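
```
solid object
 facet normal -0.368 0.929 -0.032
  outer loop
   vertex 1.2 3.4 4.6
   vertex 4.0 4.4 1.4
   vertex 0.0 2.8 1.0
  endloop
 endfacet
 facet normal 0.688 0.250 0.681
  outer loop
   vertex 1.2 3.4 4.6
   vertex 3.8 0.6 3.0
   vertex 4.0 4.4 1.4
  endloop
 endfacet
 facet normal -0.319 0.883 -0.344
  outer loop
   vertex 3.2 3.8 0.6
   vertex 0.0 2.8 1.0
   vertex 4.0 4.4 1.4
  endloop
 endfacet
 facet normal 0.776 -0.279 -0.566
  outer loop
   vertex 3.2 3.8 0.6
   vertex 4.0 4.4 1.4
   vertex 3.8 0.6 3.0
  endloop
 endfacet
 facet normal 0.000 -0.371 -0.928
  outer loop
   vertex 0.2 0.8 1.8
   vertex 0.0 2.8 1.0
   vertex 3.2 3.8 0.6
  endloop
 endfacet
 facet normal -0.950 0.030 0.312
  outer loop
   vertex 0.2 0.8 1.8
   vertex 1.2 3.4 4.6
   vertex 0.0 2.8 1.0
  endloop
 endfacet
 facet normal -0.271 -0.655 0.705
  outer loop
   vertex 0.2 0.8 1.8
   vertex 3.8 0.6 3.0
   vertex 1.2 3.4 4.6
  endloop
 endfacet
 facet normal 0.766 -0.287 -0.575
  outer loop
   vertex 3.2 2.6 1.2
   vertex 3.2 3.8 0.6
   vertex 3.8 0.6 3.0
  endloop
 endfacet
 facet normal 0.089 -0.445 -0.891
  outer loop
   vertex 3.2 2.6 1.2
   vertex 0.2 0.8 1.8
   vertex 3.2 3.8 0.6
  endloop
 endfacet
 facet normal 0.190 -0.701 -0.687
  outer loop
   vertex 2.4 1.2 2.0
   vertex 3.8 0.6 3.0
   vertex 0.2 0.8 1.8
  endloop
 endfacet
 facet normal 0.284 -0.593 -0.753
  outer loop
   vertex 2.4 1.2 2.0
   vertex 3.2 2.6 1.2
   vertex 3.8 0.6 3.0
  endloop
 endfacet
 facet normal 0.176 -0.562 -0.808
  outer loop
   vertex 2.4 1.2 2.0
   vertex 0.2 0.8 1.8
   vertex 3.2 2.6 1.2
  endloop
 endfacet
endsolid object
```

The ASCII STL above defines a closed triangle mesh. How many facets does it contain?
12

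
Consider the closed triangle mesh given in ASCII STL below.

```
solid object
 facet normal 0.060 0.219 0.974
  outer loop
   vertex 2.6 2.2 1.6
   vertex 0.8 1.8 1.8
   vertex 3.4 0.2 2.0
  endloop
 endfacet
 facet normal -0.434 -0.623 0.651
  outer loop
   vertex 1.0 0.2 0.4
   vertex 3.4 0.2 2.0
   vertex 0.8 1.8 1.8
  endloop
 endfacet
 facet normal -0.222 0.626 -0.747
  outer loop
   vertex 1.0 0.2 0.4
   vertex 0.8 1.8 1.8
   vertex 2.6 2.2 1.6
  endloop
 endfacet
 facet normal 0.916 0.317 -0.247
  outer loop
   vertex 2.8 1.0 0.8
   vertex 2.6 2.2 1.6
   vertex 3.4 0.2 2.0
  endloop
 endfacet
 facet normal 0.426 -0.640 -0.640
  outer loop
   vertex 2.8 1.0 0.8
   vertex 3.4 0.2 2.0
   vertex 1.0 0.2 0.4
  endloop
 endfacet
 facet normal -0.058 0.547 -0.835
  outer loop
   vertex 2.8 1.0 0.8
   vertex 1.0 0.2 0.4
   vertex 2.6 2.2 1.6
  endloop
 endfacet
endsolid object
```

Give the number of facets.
6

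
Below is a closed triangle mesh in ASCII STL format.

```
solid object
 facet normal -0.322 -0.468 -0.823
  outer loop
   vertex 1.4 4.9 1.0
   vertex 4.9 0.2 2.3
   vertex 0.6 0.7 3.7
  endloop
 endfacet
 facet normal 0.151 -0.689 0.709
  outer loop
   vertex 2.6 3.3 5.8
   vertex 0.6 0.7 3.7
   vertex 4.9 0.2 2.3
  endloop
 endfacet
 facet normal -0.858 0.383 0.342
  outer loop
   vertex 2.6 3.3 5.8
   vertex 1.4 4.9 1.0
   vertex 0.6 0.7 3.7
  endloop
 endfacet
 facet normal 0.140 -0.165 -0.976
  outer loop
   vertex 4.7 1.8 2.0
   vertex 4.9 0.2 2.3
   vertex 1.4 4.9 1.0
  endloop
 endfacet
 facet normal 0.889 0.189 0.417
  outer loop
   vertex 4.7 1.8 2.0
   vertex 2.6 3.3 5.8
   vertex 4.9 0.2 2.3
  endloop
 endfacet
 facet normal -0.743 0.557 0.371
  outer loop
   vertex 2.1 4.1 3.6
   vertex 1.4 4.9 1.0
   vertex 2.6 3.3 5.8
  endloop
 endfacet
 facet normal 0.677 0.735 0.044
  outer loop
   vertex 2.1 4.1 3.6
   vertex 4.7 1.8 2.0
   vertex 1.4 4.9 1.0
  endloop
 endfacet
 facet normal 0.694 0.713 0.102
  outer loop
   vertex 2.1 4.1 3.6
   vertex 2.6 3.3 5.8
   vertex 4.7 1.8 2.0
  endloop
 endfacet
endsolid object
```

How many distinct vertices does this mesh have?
6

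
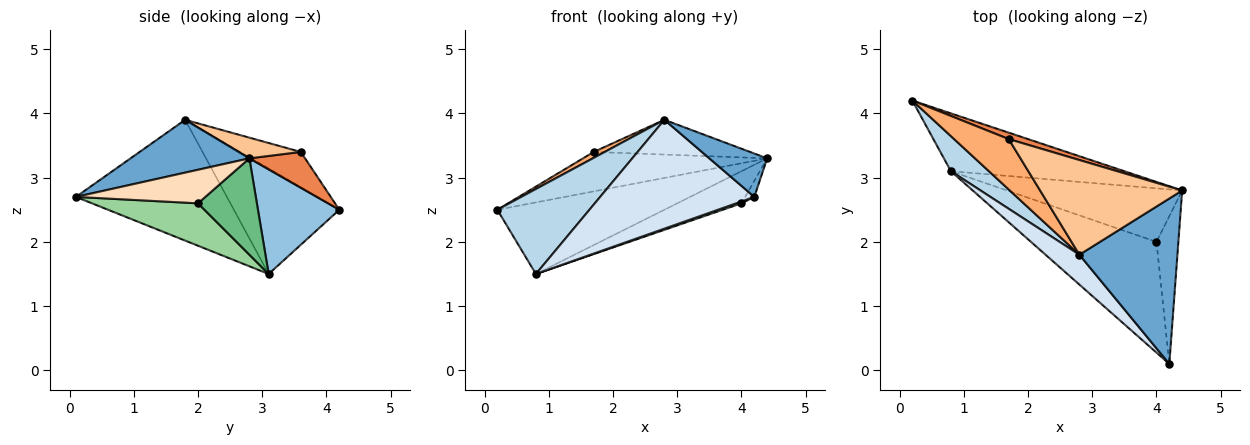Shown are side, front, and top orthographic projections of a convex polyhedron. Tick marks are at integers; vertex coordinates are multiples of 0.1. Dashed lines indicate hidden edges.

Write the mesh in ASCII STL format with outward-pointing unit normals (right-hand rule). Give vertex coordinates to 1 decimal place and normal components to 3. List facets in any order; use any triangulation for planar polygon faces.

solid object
 facet normal 0.462 -0.225 0.858
  outer loop
   vertex 2.8 1.8 3.9
   vertex 4.2 0.1 2.7
   vertex 4.4 2.8 3.3
  endloop
 endfacet
 facet normal 0.354 0.727 -0.588
  outer loop
   vertex 0.8 3.1 1.5
   vertex 0.2 4.2 2.5
   vertex 4.4 2.8 3.3
  endloop
 endfacet
 facet normal -0.727 -0.635 0.262
  outer loop
   vertex 0.8 3.1 1.5
   vertex 2.8 1.8 3.9
   vertex 0.2 4.2 2.5
  endloop
 endfacet
 facet normal -0.687 -0.701 0.192
  outer loop
   vertex 0.8 3.1 1.5
   vertex 4.2 0.1 2.7
   vertex 2.8 1.8 3.9
  endloop
 endfacet
 facet normal 0.286 0.946 0.154
  outer loop
   vertex 1.7 3.6 3.4
   vertex 4.4 2.8 3.3
   vertex 0.2 4.2 2.5
  endloop
 endfacet
 facet normal -0.541 -0.098 0.836
  outer loop
   vertex 1.7 3.6 3.4
   vertex 0.2 4.2 2.5
   vertex 2.8 1.8 3.9
  endloop
 endfacet
 facet normal 0.136 0.341 0.930
  outer loop
   vertex 1.7 3.6 3.4
   vertex 2.8 1.8 3.9
   vertex 4.4 2.8 3.3
  endloop
 endfacet
 facet normal 0.836 0.059 -0.545
  outer loop
   vertex 4.0 2.0 2.6
   vertex 4.4 2.8 3.3
   vertex 4.2 0.1 2.7
  endloop
 endfacet
 facet normal 0.427 0.465 -0.776
  outer loop
   vertex 4.0 2.0 2.6
   vertex 0.8 3.1 1.5
   vertex 4.4 2.8 3.3
  endloop
 endfacet
 facet normal 0.320 -0.016 -0.947
  outer loop
   vertex 4.0 2.0 2.6
   vertex 4.2 0.1 2.7
   vertex 0.8 3.1 1.5
  endloop
 endfacet
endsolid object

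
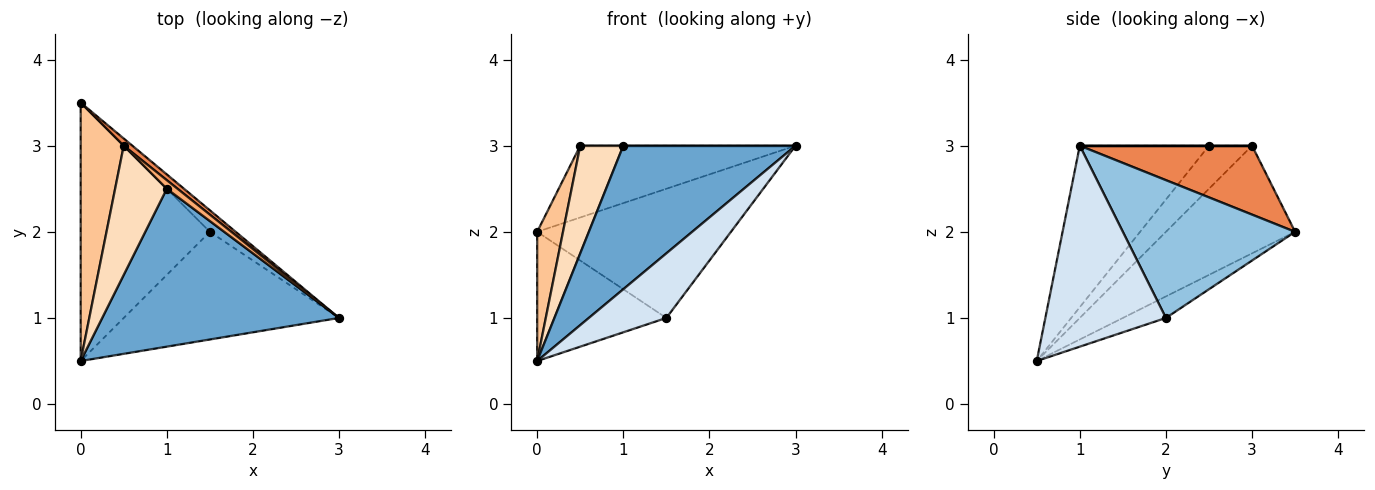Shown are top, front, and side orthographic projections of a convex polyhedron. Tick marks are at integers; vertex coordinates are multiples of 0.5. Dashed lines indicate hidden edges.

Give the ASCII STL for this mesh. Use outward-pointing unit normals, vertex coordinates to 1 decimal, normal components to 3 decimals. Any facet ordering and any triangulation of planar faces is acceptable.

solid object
 facet normal -0.450 -0.601 0.661
  outer loop
   vertex 1.0 2.5 3.0
   vertex 0.0 0.5 0.5
   vertex 3.0 1.0 3.0
  endloop
 endfacet
 facet normal 0.659 0.742 -0.124
  outer loop
   vertex 1.5 2.0 1.0
   vertex 0.0 3.5 2.0
   vertex 3.0 1.0 3.0
  endloop
 endfacet
 facet normal -0.147 0.442 -0.885
  outer loop
   vertex 1.5 2.0 1.0
   vertex 0.0 0.5 0.5
   vertex 0.0 3.5 2.0
  endloop
 endfacet
 facet normal 0.625 -0.402 -0.669
  outer loop
   vertex 1.5 2.0 1.0
   vertex 3.0 1.0 3.0
   vertex 0.0 0.5 0.5
  endloop
 endfacet
 facet normal 0.623 0.778 0.078
  outer loop
   vertex 0.5 3.0 3.0
   vertex 3.0 1.0 3.0
   vertex 0.0 3.5 2.0
  endloop
 endfacet
 facet normal 0.000 0.000 1.000
  outer loop
   vertex 0.5 3.0 3.0
   vertex 1.0 2.5 3.0
   vertex 3.0 1.0 3.0
  endloop
 endfacet
 facet normal -0.913 -0.183 0.365
  outer loop
   vertex 0.5 3.0 3.0
   vertex 0.0 3.5 2.0
   vertex 0.0 0.5 0.5
  endloop
 endfacet
 facet normal -0.539 -0.539 0.647
  outer loop
   vertex 0.5 3.0 3.0
   vertex 0.0 0.5 0.5
   vertex 1.0 2.5 3.0
  endloop
 endfacet
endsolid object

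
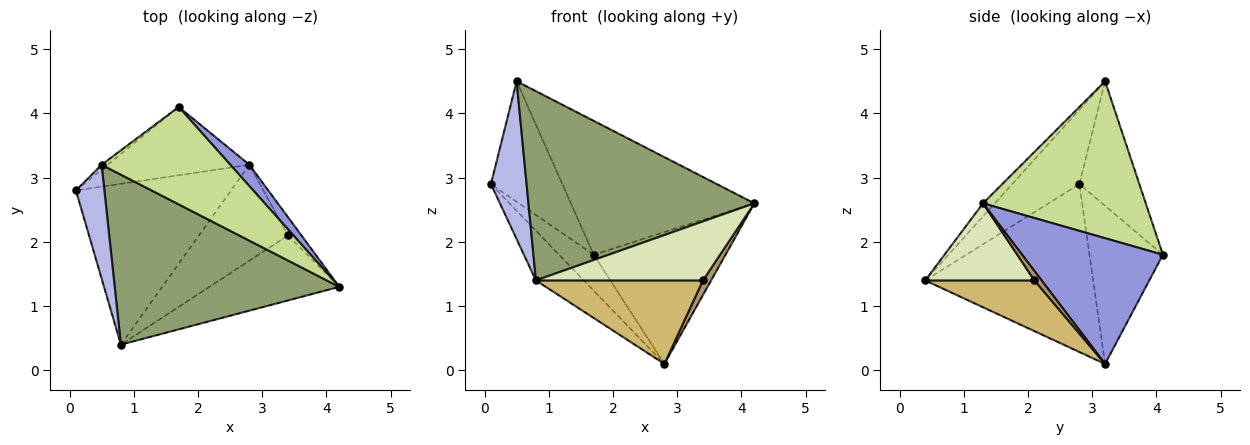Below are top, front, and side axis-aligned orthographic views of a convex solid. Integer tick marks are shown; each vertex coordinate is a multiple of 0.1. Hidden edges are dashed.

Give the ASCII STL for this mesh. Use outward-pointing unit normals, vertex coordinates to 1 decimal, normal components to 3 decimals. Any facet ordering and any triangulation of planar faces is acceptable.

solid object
 facet normal -0.719 0.205 -0.664
  outer loop
   vertex 2.8 3.2 0.1
   vertex 0.8 0.4 1.4
   vertex 0.1 2.8 2.9
  endloop
 endfacet
 facet normal -0.702 0.331 -0.630
  outer loop
   vertex 1.7 4.1 1.8
   vertex 2.8 3.2 0.1
   vertex 0.1 2.8 2.9
  endloop
 endfacet
 facet normal 0.726 0.679 0.110
  outer loop
   vertex 1.7 4.1 1.8
   vertex 4.2 1.3 2.6
   vertex 2.8 3.2 0.1
  endloop
 endfacet
 facet normal -0.837 -0.444 0.320
  outer loop
   vertex 0.5 3.2 4.5
   vertex 0.1 2.8 2.9
   vertex 0.8 0.4 1.4
  endloop
 endfacet
 facet normal -0.039 -0.743 0.668
  outer loop
   vertex 0.5 3.2 4.5
   vertex 0.8 0.4 1.4
   vertex 4.2 1.3 2.6
  endloop
 endfacet
 facet normal -0.643 0.765 -0.031
  outer loop
   vertex 0.5 3.2 4.5
   vertex 1.7 4.1 1.8
   vertex 0.1 2.8 2.9
  endloop
 endfacet
 facet normal 0.583 0.657 0.478
  outer loop
   vertex 0.5 3.2 4.5
   vertex 4.2 1.3 2.6
   vertex 1.7 4.1 1.8
  endloop
 endfacet
 facet normal 0.402 -0.615 -0.678
  outer loop
   vertex 3.4 2.1 1.4
   vertex 4.2 1.3 2.6
   vertex 0.8 0.4 1.4
  endloop
 endfacet
 facet normal 0.480 -0.548 -0.685
  outer loop
   vertex 3.4 2.1 1.4
   vertex 2.8 3.2 0.1
   vertex 4.2 1.3 2.6
  endloop
 endfacet
 facet normal 0.395 -0.604 -0.693
  outer loop
   vertex 3.4 2.1 1.4
   vertex 0.8 0.4 1.4
   vertex 2.8 3.2 0.1
  endloop
 endfacet
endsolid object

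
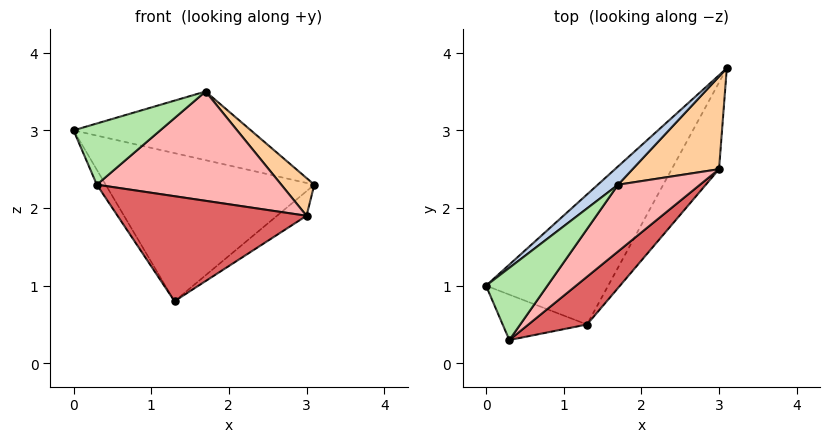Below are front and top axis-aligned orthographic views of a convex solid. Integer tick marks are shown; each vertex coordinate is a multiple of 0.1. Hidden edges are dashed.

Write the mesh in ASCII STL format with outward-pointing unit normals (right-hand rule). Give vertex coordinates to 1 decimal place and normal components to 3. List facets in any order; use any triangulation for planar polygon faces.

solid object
 facet normal -0.638 0.579 -0.508
  outer loop
   vertex 1.3 0.5 0.8
   vertex 0.0 1.0 3.0
   vertex 3.1 3.8 2.3
  endloop
 endfacet
 facet normal -0.632 0.749 0.200
  outer loop
   vertex 1.7 2.3 3.5
   vertex 3.1 3.8 2.3
   vertex 0.0 1.0 3.0
  endloop
 endfacet
 facet normal 0.289 0.261 -0.921
  outer loop
   vertex 3.0 2.5 1.9
   vertex 1.3 0.5 0.8
   vertex 3.1 3.8 2.3
  endloop
 endfacet
 facet normal 0.768 -0.242 0.594
  outer loop
   vertex 3.0 2.5 1.9
   vertex 3.1 3.8 2.3
   vertex 1.7 2.3 3.5
  endloop
 endfacet
 facet normal -0.830 0.174 -0.530
  outer loop
   vertex 0.3 0.3 2.3
   vertex 0.0 1.0 3.0
   vertex 1.3 0.5 0.8
  endloop
 endfacet
 facet normal 0.261 -0.624 0.736
  outer loop
   vertex 0.3 0.3 2.3
   vertex 1.7 2.3 3.5
   vertex 0.0 1.0 3.0
  endloop
 endfacet
 facet normal 0.626 -0.710 0.323
  outer loop
   vertex 0.3 0.3 2.3
   vertex 1.3 0.5 0.8
   vertex 3.0 2.5 1.9
  endloop
 endfacet
 facet normal 0.611 -0.675 0.412
  outer loop
   vertex 0.3 0.3 2.3
   vertex 3.0 2.5 1.9
   vertex 1.7 2.3 3.5
  endloop
 endfacet
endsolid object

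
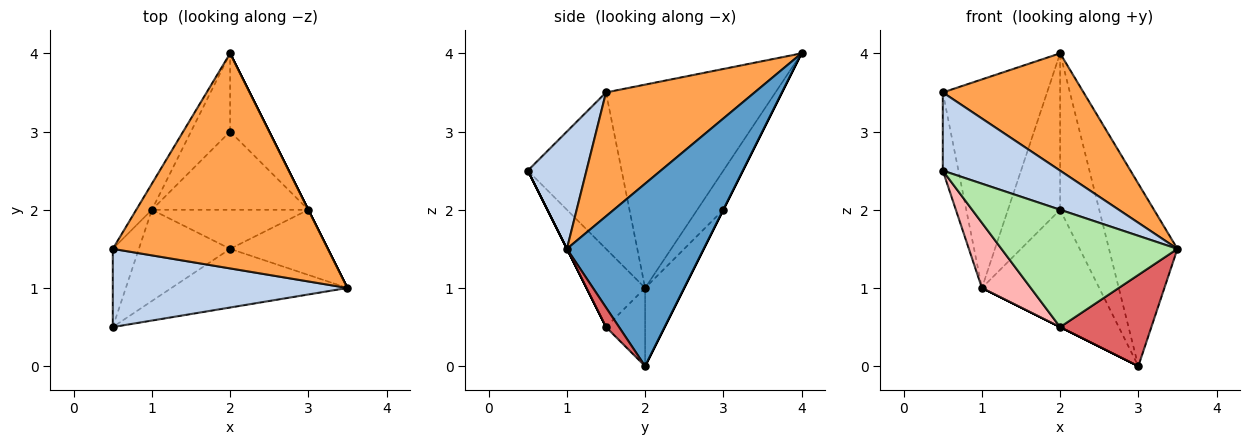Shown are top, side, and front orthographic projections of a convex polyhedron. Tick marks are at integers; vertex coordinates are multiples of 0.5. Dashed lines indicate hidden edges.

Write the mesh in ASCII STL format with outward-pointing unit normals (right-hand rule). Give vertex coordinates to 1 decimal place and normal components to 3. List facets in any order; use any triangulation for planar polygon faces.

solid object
 facet normal 0.894 0.447 0.000
  outer loop
   vertex 3.0 2.0 0.0
   vertex 2.0 4.0 4.0
   vertex 3.5 1.0 1.5
  endloop
 endfacet
 facet normal 0.333 -0.667 0.667
  outer loop
   vertex 0.5 1.5 3.5
   vertex 0.5 0.5 2.5
   vertex 3.5 1.0 1.5
  endloop
 endfacet
 facet normal 0.451 -0.427 0.783
  outer loop
   vertex 0.5 1.5 3.5
   vertex 3.5 1.0 1.5
   vertex 2.0 4.0 4.0
  endloop
 endfacet
 facet normal -0.973 0.162 -0.162
  outer loop
   vertex 0.5 1.5 3.5
   vertex 1.0 2.0 1.0
   vertex 0.5 0.5 2.5
  endloop
 endfacet
 facet normal -0.850 0.523 -0.065
  outer loop
   vertex 0.5 1.5 3.5
   vertex 2.0 4.0 4.0
   vertex 1.0 2.0 1.0
  endloop
 endfacet
 facet normal 0.000 -0.894 -0.447
  outer loop
   vertex 2.0 1.5 0.5
   vertex 3.5 1.0 1.5
   vertex 0.5 0.5 2.5
  endloop
 endfacet
 facet normal 0.115 -0.808 -0.577
  outer loop
   vertex 2.0 1.5 0.5
   vertex 3.0 2.0 0.0
   vertex 3.5 1.0 1.5
  endloop
 endfacet
 facet normal -0.572 -0.477 -0.667
  outer loop
   vertex 2.0 1.5 0.5
   vertex 0.5 0.5 2.5
   vertex 1.0 2.0 1.0
  endloop
 endfacet
 facet normal -0.447 0.000 -0.894
  outer loop
   vertex 2.0 1.5 0.5
   vertex 1.0 2.0 1.0
   vertex 3.0 2.0 0.0
  endloop
 endfacet
 facet normal 0.000 0.894 -0.447
  outer loop
   vertex 2.0 3.0 2.0
   vertex 2.0 4.0 4.0
   vertex 3.0 2.0 0.0
  endloop
 endfacet
 facet normal -0.408 0.816 -0.408
  outer loop
   vertex 2.0 3.0 2.0
   vertex 1.0 2.0 1.0
   vertex 2.0 4.0 4.0
  endloop
 endfacet
 facet normal -0.267 0.802 -0.535
  outer loop
   vertex 2.0 3.0 2.0
   vertex 3.0 2.0 0.0
   vertex 1.0 2.0 1.0
  endloop
 endfacet
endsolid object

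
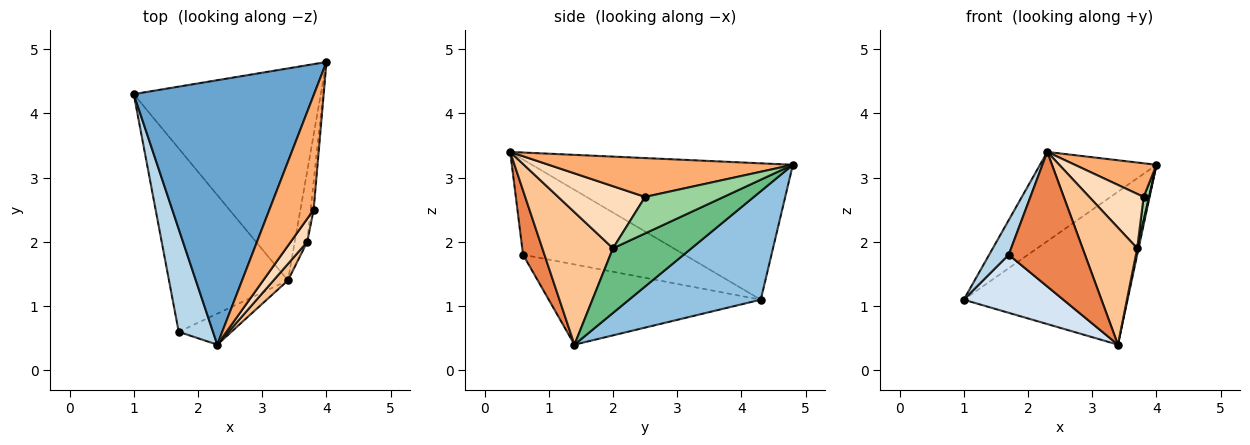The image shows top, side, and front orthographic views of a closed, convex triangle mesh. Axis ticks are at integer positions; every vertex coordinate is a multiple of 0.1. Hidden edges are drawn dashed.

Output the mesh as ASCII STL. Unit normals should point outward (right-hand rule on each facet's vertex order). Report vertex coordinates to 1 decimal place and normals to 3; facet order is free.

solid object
 facet normal -0.582 0.260 0.770
  outer loop
   vertex 2.3 0.4 3.4
   vertex 4.0 4.8 3.2
   vertex 1.0 4.3 1.1
  endloop
 endfacet
 facet normal 0.426 0.529 -0.734
  outer loop
   vertex 3.4 1.4 0.4
   vertex 1.0 4.3 1.1
   vertex 4.0 4.8 3.2
  endloop
 endfacet
 facet normal -0.935 -0.113 0.336
  outer loop
   vertex 1.7 0.6 1.8
   vertex 2.3 0.4 3.4
   vertex 1.0 4.3 1.1
  endloop
 endfacet
 facet normal -0.541 -0.254 -0.802
  outer loop
   vertex 1.7 0.6 1.8
   vertex 1.0 4.3 1.1
   vertex 3.4 1.4 0.4
  endloop
 endfacet
 facet normal 0.264 -0.940 -0.216
  outer loop
   vertex 1.7 0.6 1.8
   vertex 3.4 1.4 0.4
   vertex 2.3 0.4 3.4
  endloop
 endfacet
 facet normal 0.644 -0.216 0.734
  outer loop
   vertex 3.8 2.5 2.7
   vertex 4.0 4.8 3.2
   vertex 2.3 0.4 3.4
  endloop
 endfacet
 facet normal 0.788 -0.609 0.086
  outer loop
   vertex 3.7 2.0 1.9
   vertex 2.3 0.4 3.4
   vertex 3.4 1.4 0.4
  endloop
 endfacet
 facet normal 0.827 -0.517 0.220
  outer loop
   vertex 3.7 2.0 1.9
   vertex 3.8 2.5 2.7
   vertex 2.3 0.4 3.4
  endloop
 endfacet
 facet normal 0.982 -0.017 -0.189
  outer loop
   vertex 3.7 2.0 1.9
   vertex 3.4 1.4 0.4
   vertex 4.0 4.8 3.2
  endloop
 endfacet
 facet normal 0.994 -0.069 -0.081
  outer loop
   vertex 3.7 2.0 1.9
   vertex 4.0 4.8 3.2
   vertex 3.8 2.5 2.7
  endloop
 endfacet
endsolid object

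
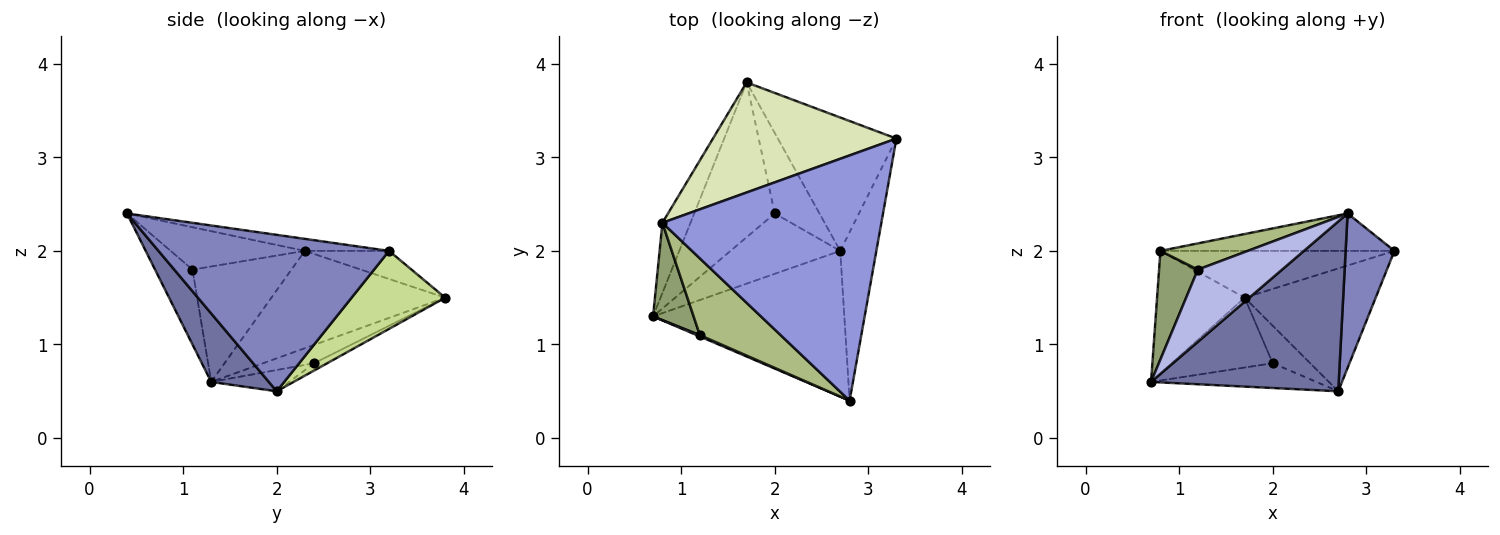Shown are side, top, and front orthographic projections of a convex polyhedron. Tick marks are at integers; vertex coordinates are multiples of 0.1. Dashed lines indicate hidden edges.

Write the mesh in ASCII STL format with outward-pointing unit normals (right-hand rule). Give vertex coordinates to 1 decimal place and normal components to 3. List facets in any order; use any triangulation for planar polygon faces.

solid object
 facet normal 0.227 -0.739 -0.634
  outer loop
   vertex 2.7 2.0 0.5
   vertex 2.8 0.4 2.4
   vertex 0.7 1.3 0.6
  endloop
 endfacet
 facet normal 0.954 -0.202 -0.220
  outer loop
   vertex 2.7 2.0 0.5
   vertex 3.3 3.2 2.0
   vertex 2.8 0.4 2.4
  endloop
 endfacet
 facet normal -0.054 0.151 0.987
  outer loop
   vertex 0.8 2.3 2.0
   vertex 2.8 0.4 2.4
   vertex 3.3 3.2 2.0
  endloop
 endfacet
 facet normal -0.406 -0.914 0.017
  outer loop
   vertex 1.2 1.1 1.8
   vertex 0.7 1.3 0.6
   vertex 2.8 0.4 2.4
  endloop
 endfacet
 facet normal -0.885 -0.347 0.311
  outer loop
   vertex 1.2 1.1 1.8
   vertex 0.8 2.3 2.0
   vertex 0.7 1.3 0.6
  endloop
 endfacet
 facet normal -0.445 -0.289 0.848
  outer loop
   vertex 1.2 1.1 1.8
   vertex 2.8 0.4 2.4
   vertex 0.8 2.3 2.0
  endloop
 endfacet
 facet normal 0.436 0.610 -0.662
  outer loop
   vertex 1.7 3.8 1.5
   vertex 3.3 3.2 2.0
   vertex 2.7 2.0 0.5
  endloop
 endfacet
 facet normal -0.139 0.387 0.911
  outer loop
   vertex 1.7 3.8 1.5
   vertex 0.8 2.3 2.0
   vertex 3.3 3.2 2.0
  endloop
 endfacet
 facet normal -0.865 0.436 -0.249
  outer loop
   vertex 1.7 3.8 1.5
   vertex 0.7 1.3 0.6
   vertex 0.8 2.3 2.0
  endloop
 endfacet
 facet normal -0.176 0.374 -0.910
  outer loop
   vertex 2.0 2.4 0.8
   vertex 2.7 2.0 0.5
   vertex 0.7 1.3 0.6
  endloop
 endfacet
 facet normal -0.203 0.403 -0.892
  outer loop
   vertex 2.0 2.4 0.8
   vertex 0.7 1.3 0.6
   vertex 1.7 3.8 1.5
  endloop
 endfacet
 facet normal -0.146 0.417 -0.897
  outer loop
   vertex 2.0 2.4 0.8
   vertex 1.7 3.8 1.5
   vertex 2.7 2.0 0.5
  endloop
 endfacet
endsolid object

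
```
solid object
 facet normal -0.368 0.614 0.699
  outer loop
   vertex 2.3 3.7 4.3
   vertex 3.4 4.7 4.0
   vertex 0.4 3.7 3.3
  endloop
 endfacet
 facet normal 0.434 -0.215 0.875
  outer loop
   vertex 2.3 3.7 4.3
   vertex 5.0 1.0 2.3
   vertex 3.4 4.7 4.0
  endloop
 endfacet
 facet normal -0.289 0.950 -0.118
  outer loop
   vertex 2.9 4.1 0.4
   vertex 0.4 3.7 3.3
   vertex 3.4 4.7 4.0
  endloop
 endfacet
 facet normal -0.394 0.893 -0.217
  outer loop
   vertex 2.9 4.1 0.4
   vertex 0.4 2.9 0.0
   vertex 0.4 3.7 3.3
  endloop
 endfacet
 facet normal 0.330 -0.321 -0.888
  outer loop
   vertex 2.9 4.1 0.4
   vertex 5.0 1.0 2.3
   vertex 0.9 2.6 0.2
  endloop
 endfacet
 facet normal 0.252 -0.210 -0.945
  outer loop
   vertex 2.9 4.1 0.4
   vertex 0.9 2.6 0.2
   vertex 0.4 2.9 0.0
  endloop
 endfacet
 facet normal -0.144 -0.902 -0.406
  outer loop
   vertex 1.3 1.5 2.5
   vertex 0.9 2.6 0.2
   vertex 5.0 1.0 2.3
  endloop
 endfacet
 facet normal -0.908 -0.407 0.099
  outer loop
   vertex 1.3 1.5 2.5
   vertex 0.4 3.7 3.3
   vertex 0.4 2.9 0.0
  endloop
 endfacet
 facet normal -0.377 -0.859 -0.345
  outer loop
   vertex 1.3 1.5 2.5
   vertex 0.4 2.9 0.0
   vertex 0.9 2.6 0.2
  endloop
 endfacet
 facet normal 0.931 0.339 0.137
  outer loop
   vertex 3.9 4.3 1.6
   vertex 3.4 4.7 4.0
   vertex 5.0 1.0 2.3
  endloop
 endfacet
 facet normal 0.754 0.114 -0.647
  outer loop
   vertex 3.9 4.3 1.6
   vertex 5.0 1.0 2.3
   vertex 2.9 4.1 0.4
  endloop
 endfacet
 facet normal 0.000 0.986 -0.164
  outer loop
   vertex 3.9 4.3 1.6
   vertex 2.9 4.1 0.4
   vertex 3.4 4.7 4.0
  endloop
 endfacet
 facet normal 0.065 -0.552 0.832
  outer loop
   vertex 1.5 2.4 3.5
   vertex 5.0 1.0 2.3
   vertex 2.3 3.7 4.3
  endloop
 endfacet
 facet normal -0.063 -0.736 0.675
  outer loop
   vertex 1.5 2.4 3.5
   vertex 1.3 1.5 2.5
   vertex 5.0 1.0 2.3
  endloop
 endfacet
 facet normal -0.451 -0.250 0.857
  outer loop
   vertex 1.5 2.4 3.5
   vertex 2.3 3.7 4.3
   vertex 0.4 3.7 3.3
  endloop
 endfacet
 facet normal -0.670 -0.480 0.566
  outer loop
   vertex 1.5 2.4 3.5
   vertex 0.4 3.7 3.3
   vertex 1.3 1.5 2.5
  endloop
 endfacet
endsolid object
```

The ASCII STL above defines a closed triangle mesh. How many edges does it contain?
24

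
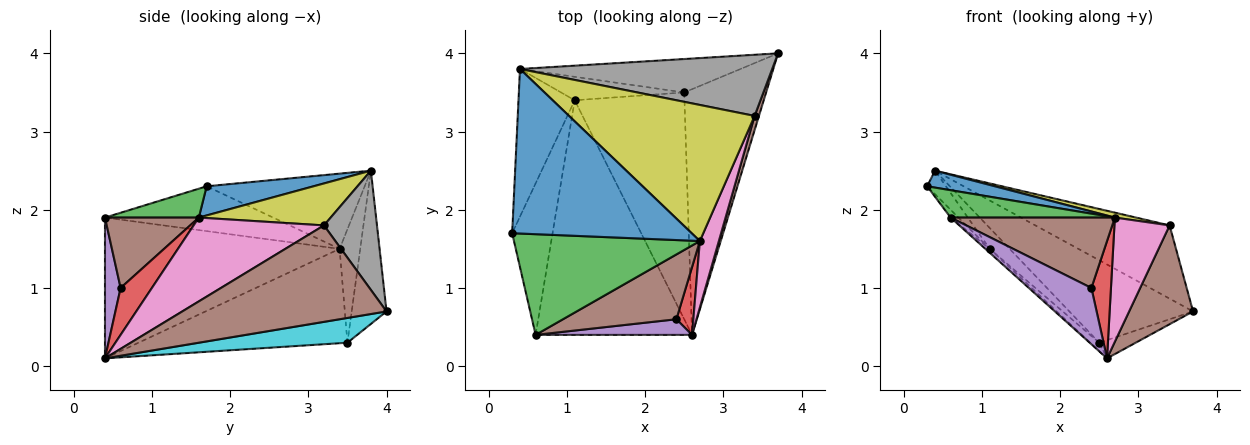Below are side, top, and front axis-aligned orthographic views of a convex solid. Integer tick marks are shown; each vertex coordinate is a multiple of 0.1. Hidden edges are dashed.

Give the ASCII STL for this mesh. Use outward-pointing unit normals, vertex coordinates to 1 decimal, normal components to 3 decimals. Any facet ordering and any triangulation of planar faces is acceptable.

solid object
 facet normal 0.159 -0.101 0.982
  outer loop
   vertex 2.7 1.6 1.9
   vertex 0.4 3.8 2.5
   vertex 0.3 1.7 2.3
  endloop
 endfacet
 facet normal -0.797 0.095 -0.596
  outer loop
   vertex 1.1 3.4 1.5
   vertex 0.3 1.7 2.3
   vertex 0.4 3.8 2.5
  endloop
 endfacet
 facet normal 0.148 -0.259 0.954
  outer loop
   vertex 0.6 0.4 1.9
   vertex 2.7 1.6 1.9
   vertex 0.3 1.7 2.3
  endloop
 endfacet
 facet normal -0.742 0.035 -0.669
  outer loop
   vertex 0.6 0.4 1.9
   vertex 0.3 1.7 2.3
   vertex 1.1 3.4 1.5
  endloop
 endfacet
 facet normal -0.669 0.012 -0.743
  outer loop
   vertex 0.6 0.4 1.9
   vertex 1.1 3.4 1.5
   vertex 2.6 0.4 0.1
  endloop
 endfacet
 facet normal 0.953 -0.298 0.043
  outer loop
   vertex 3.4 3.2 1.8
   vertex 2.6 0.4 0.1
   vertex 3.7 4.0 0.7
  endloop
 endfacet
 facet normal 0.901 -0.382 0.204
  outer loop
   vertex 3.4 3.2 1.8
   vertex 2.7 1.6 1.9
   vertex 2.6 0.4 0.1
  endloop
 endfacet
 facet normal 0.290 0.735 0.613
  outer loop
   vertex 3.4 3.2 1.8
   vertex 3.7 4.0 0.7
   vertex 0.4 3.8 2.5
  endloop
 endfacet
 facet normal 0.220 -0.035 0.975
  outer loop
   vertex 3.4 3.2 1.8
   vertex 0.4 3.8 2.5
   vertex 2.7 1.6 1.9
  endloop
 endfacet
 facet normal 0.289 0.071 -0.955
  outer loop
   vertex 2.5 3.5 0.3
   vertex 3.7 4.0 0.7
   vertex 2.6 0.4 0.1
  endloop
 endfacet
 facet normal -0.652 0.028 -0.758
  outer loop
   vertex 2.5 3.5 0.3
   vertex 2.6 0.4 0.1
   vertex 1.1 3.4 1.5
  endloop
 endfacet
 facet normal -0.253 0.897 -0.363
  outer loop
   vertex 2.5 3.5 0.3
   vertex 0.4 3.8 2.5
   vertex 3.7 4.0 0.7
  endloop
 endfacet
 facet normal -0.567 0.547 -0.616
  outer loop
   vertex 2.5 3.5 0.3
   vertex 1.1 3.4 1.5
   vertex 0.4 3.8 2.5
  endloop
 endfacet
 facet normal 0.811 -0.507 0.293
  outer loop
   vertex 2.4 0.6 1.0
   vertex 2.6 0.4 0.1
   vertex 2.7 1.6 1.9
  endloop
 endfacet
 facet normal 0.234 -0.937 0.260
  outer loop
   vertex 2.4 0.6 1.0
   vertex 0.6 0.4 1.9
   vertex 2.6 0.4 0.1
  endloop
 endfacet
 facet normal 0.388 -0.678 0.624
  outer loop
   vertex 2.4 0.6 1.0
   vertex 2.7 1.6 1.9
   vertex 0.6 0.4 1.9
  endloop
 endfacet
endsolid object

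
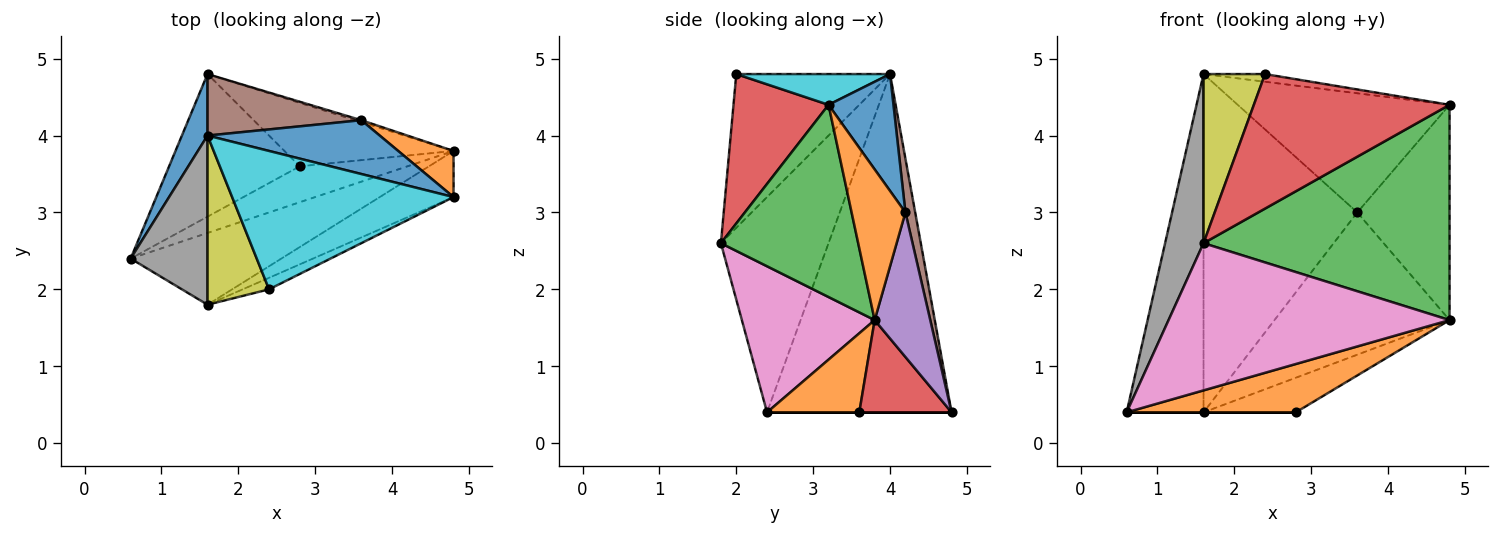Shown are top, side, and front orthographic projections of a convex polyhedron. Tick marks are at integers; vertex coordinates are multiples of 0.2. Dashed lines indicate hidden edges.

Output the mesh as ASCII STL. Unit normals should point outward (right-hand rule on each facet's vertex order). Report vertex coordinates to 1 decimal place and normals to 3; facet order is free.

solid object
 facet normal -0.921 0.384 0.070
  outer loop
   vertex 1.6 4.0 4.8
   vertex 1.6 4.8 0.4
   vertex 0.6 2.4 0.4
  endloop
 endfacet
 facet normal 0.401 -0.735 -0.546
  outer loop
   vertex 2.8 3.6 0.4
   vertex 4.8 3.8 1.6
   vertex 0.6 2.4 0.4
  endloop
 endfacet
 facet normal 0.000 0.000 -1.000
  outer loop
   vertex 2.8 3.6 0.4
   vertex 0.6 2.4 0.4
   vertex 1.6 4.8 0.4
  endloop
 endfacet
 facet normal 0.432 0.432 -0.792
  outer loop
   vertex 2.8 3.6 0.4
   vertex 1.6 4.8 0.4
   vertex 4.8 3.8 1.6
  endloop
 endfacet
 facet normal 0.303 0.953 -0.013
  outer loop
   vertex 3.6 4.2 3.0
   vertex 4.8 3.8 1.6
   vertex 1.6 4.8 0.4
  endloop
 endfacet
 facet normal 0.062 0.982 0.179
  outer loop
   vertex 3.6 4.2 3.0
   vertex 1.6 4.8 0.4
   vertex 1.6 4.0 4.8
  endloop
 endfacet
 facet normal 0.391 -0.827 -0.403
  outer loop
   vertex 1.6 1.8 2.6
   vertex 0.6 2.4 0.4
   vertex 4.8 3.8 1.6
  endloop
 endfacet
 facet normal -0.893 -0.319 0.319
  outer loop
   vertex 1.6 1.8 2.6
   vertex 1.6 4.0 4.8
   vertex 0.6 2.4 0.4
  endloop
 endfacet
 facet normal -0.870 -0.348 0.348
  outer loop
   vertex 1.6 1.8 2.6
   vertex 2.4 2.0 4.8
   vertex 1.6 4.0 4.8
  endloop
 endfacet
 facet normal 0.137 0.055 0.989
  outer loop
   vertex 4.8 3.2 4.4
   vertex 1.6 4.0 4.8
   vertex 2.4 2.0 4.8
  endloop
 endfacet
 facet normal 0.269 0.878 0.396
  outer loop
   vertex 4.8 3.2 4.4
   vertex 3.6 4.2 3.0
   vertex 1.6 4.0 4.8
  endloop
 endfacet
 facet normal 0.495 0.849 0.182
  outer loop
   vertex 4.8 3.2 4.4
   vertex 4.8 3.8 1.6
   vertex 3.6 4.2 3.0
  endloop
 endfacet
 facet normal 0.479 -0.858 -0.184
  outer loop
   vertex 4.8 3.2 4.4
   vertex 1.6 1.8 2.6
   vertex 4.8 3.8 1.6
  endloop
 endfacet
 facet normal 0.436 -0.897 -0.077
  outer loop
   vertex 4.8 3.2 4.4
   vertex 2.4 2.0 4.8
   vertex 1.6 1.8 2.6
  endloop
 endfacet
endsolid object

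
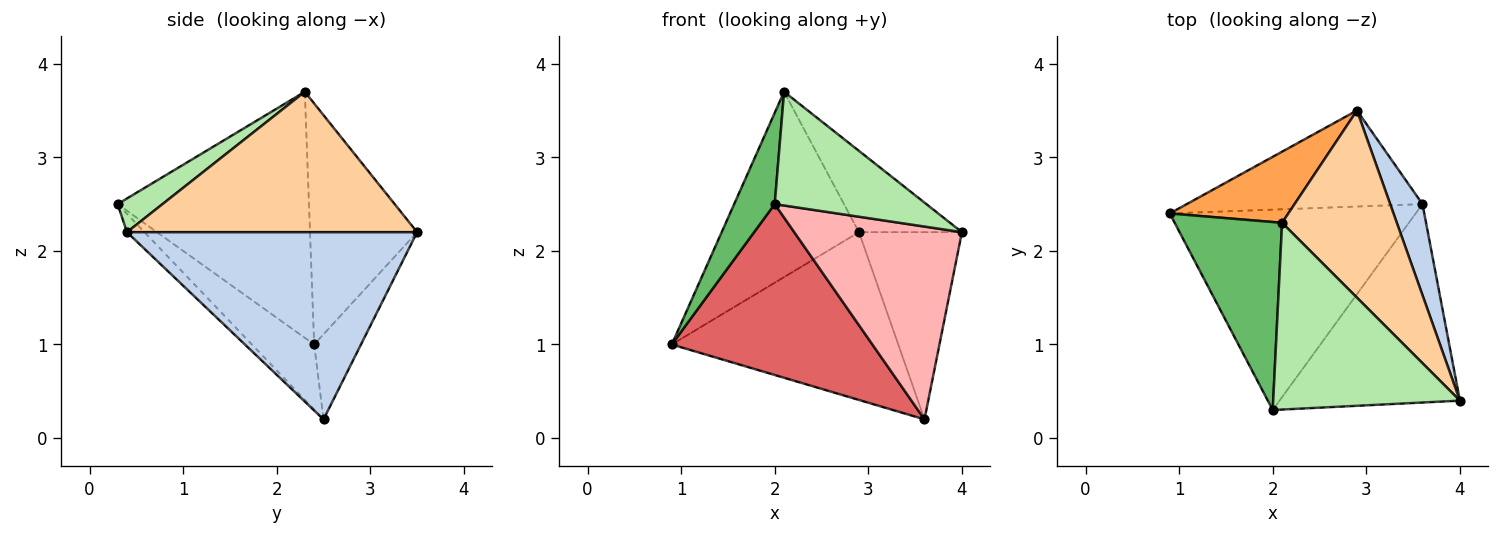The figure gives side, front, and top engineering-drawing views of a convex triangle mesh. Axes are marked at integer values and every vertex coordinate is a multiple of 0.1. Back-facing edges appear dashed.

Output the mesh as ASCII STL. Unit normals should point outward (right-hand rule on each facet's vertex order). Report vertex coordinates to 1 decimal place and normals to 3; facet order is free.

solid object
 facet normal -0.177 0.854 -0.489
  outer loop
   vertex 3.6 2.5 0.2
   vertex 0.9 2.4 1.0
   vertex 2.9 3.5 2.2
  endloop
 endfacet
 facet normal 0.930 0.330 0.161
  outer loop
   vertex 3.6 2.5 0.2
   vertex 2.9 3.5 2.2
   vertex 4.0 0.4 2.2
  endloop
 endfacet
 facet normal -0.589 0.755 0.290
  outer loop
   vertex 2.1 2.3 3.7
   vertex 2.9 3.5 2.2
   vertex 0.9 2.4 1.0
  endloop
 endfacet
 facet normal 0.747 0.265 0.610
  outer loop
   vertex 2.1 2.3 3.7
   vertex 4.0 0.4 2.2
   vertex 2.9 3.5 2.2
  endloop
 endfacet
 facet normal -0.900 -0.191 0.393
  outer loop
   vertex 2.0 0.3 2.5
   vertex 2.1 2.3 3.7
   vertex 0.9 2.4 1.0
  endloop
 endfacet
 facet normal 0.152 -0.514 0.844
  outer loop
   vertex 2.0 0.3 2.5
   vertex 4.0 0.4 2.2
   vertex 2.1 2.3 3.7
  endloop
 endfacet
 facet normal -0.197 -0.636 -0.746
  outer loop
   vertex 2.0 0.3 2.5
   vertex 0.9 2.4 1.0
   vertex 3.6 2.5 0.2
  endloop
 endfacet
 facet normal -0.073 -0.695 -0.715
  outer loop
   vertex 2.0 0.3 2.5
   vertex 3.6 2.5 0.2
   vertex 4.0 0.4 2.2
  endloop
 endfacet
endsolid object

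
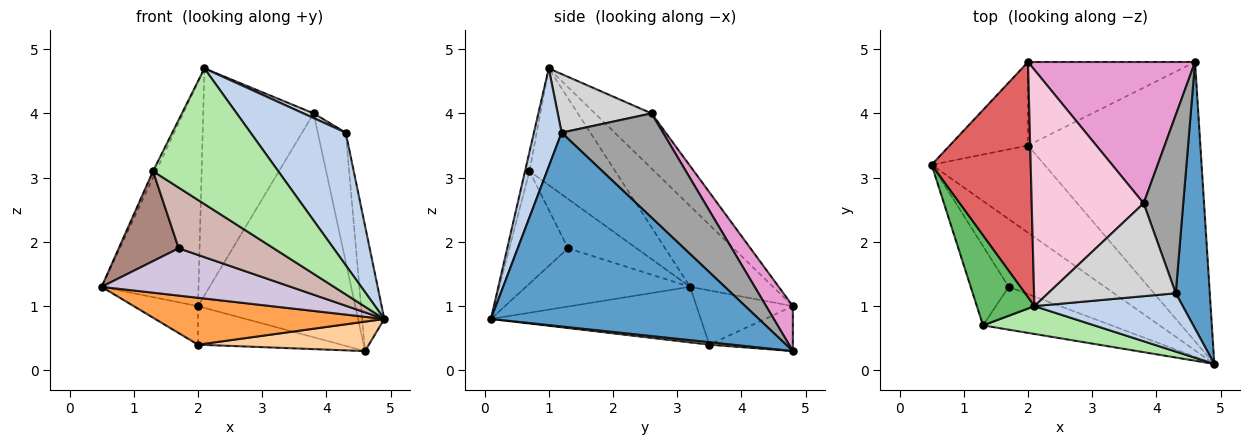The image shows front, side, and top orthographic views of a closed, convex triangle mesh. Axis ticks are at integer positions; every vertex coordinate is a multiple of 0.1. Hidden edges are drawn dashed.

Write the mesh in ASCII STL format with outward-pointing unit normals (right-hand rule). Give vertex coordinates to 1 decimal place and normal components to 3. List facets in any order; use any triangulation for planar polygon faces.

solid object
 facet normal 0.982 0.081 0.172
  outer loop
   vertex 4.3 1.2 3.7
   vertex 4.9 0.1 0.8
   vertex 4.6 4.8 0.3
  endloop
 endfacet
 facet normal 0.257 -0.885 0.389
  outer loop
   vertex 4.3 1.2 3.7
   vertex 2.1 1.0 4.7
   vertex 4.9 0.1 0.8
  endloop
 endfacet
 facet normal -0.398 -0.434 -0.808
  outer loop
   vertex 2.0 3.5 0.4
   vertex 4.9 0.1 0.8
   vertex 0.5 3.2 1.3
  endloop
 endfacet
 facet normal 0.014 -0.105 -0.994
  outer loop
   vertex 2.0 3.5 0.4
   vertex 4.6 4.8 0.3
   vertex 4.9 0.1 0.8
  endloop
 endfacet
 facet normal -0.896 0.032 0.442
  outer loop
   vertex 1.3 0.7 3.1
   vertex 2.1 1.0 4.7
   vertex 0.5 3.2 1.3
  endloop
 endfacet
 facet normal -0.035 -0.979 0.201
  outer loop
   vertex 1.3 0.7 3.1
   vertex 4.9 0.1 0.8
   vertex 2.1 1.0 4.7
  endloop
 endfacet
 facet normal -0.509 0.594 0.624
  outer loop
   vertex 2.0 4.8 1.0
   vertex 0.5 3.2 1.3
   vertex 2.1 1.0 4.7
  endloop
 endfacet
 facet normal -0.532 0.355 -0.769
  outer loop
   vertex 2.0 4.8 1.0
   vertex 2.0 3.5 0.4
   vertex 0.5 3.2 1.3
  endloop
 endfacet
 facet normal -0.237 0.407 -0.882
  outer loop
   vertex 2.0 4.8 1.0
   vertex 4.6 4.8 0.3
   vertex 2.0 3.5 0.4
  endloop
 endfacet
 facet normal -0.445 -0.513 -0.734
  outer loop
   vertex 1.7 1.3 1.9
   vertex 0.5 3.2 1.3
   vertex 4.9 0.1 0.8
  endloop
 endfacet
 facet normal -0.651 -0.570 -0.502
  outer loop
   vertex 1.7 1.3 1.9
   vertex 1.3 0.7 3.1
   vertex 0.5 3.2 1.3
  endloop
 endfacet
 facet normal -0.450 -0.729 -0.515
  outer loop
   vertex 1.7 1.3 1.9
   vertex 4.9 0.1 0.8
   vertex 1.3 0.7 3.1
  endloop
 endfacet
 facet normal 0.142 0.837 0.528
  outer loop
   vertex 3.8 2.6 4.0
   vertex 4.6 4.8 0.3
   vertex 2.0 4.8 1.0
  endloop
 endfacet
 facet normal -0.335 0.653 0.680
  outer loop
   vertex 3.8 2.6 4.0
   vertex 2.0 4.8 1.0
   vertex 2.1 1.0 4.7
  endloop
 endfacet
 facet normal 0.905 0.250 0.344
  outer loop
   vertex 3.8 2.6 4.0
   vertex 4.3 1.2 3.7
   vertex 4.6 4.8 0.3
  endloop
 endfacet
 facet normal 0.417 -0.046 0.908
  outer loop
   vertex 3.8 2.6 4.0
   vertex 2.1 1.0 4.7
   vertex 4.3 1.2 3.7
  endloop
 endfacet
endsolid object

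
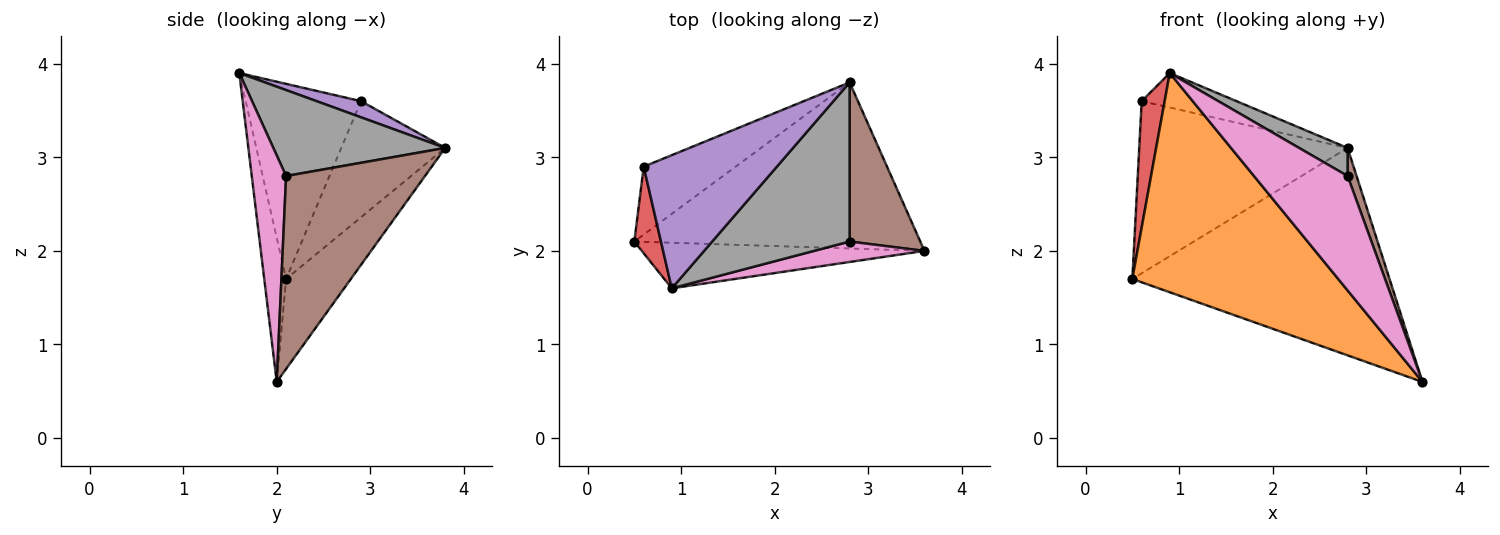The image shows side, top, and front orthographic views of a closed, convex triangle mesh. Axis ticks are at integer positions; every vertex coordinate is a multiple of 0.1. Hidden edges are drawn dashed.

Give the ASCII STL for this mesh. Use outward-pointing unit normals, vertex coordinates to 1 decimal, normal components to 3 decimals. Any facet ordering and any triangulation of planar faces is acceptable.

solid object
 facet normal -0.193 0.766 -0.613
  outer loop
   vertex 2.8 3.8 3.1
   vertex 3.6 2.0 0.6
   vertex 0.5 2.1 1.7
  endloop
 endfacet
 facet normal -0.103 -0.974 -0.203
  outer loop
   vertex 0.9 1.6 3.9
   vertex 0.5 2.1 1.7
   vertex 3.6 2.0 0.6
  endloop
 endfacet
 facet normal -0.421 0.844 -0.333
  outer loop
   vertex 0.6 2.9 3.6
   vertex 2.8 3.8 3.1
   vertex 0.5 2.1 1.7
  endloop
 endfacet
 facet normal -0.972 -0.194 0.133
  outer loop
   vertex 0.6 2.9 3.6
   vertex 0.5 2.1 1.7
   vertex 0.9 1.6 3.9
  endloop
 endfacet
 facet normal 0.117 0.249 0.961
  outer loop
   vertex 0.6 2.9 3.6
   vertex 0.9 1.6 3.9
   vertex 2.8 3.8 3.1
  endloop
 endfacet
 facet normal 0.937 -0.061 0.344
  outer loop
   vertex 2.8 2.1 2.8
   vertex 3.6 2.0 0.6
   vertex 2.8 3.8 3.1
  endloop
 endfacet
 facet normal 0.340 -0.926 0.166
  outer loop
   vertex 2.8 2.1 2.8
   vertex 0.9 1.6 3.9
   vertex 3.6 2.0 0.6
  endloop
 endfacet
 facet normal 0.524 -0.148 0.839
  outer loop
   vertex 2.8 2.1 2.8
   vertex 2.8 3.8 3.1
   vertex 0.9 1.6 3.9
  endloop
 endfacet
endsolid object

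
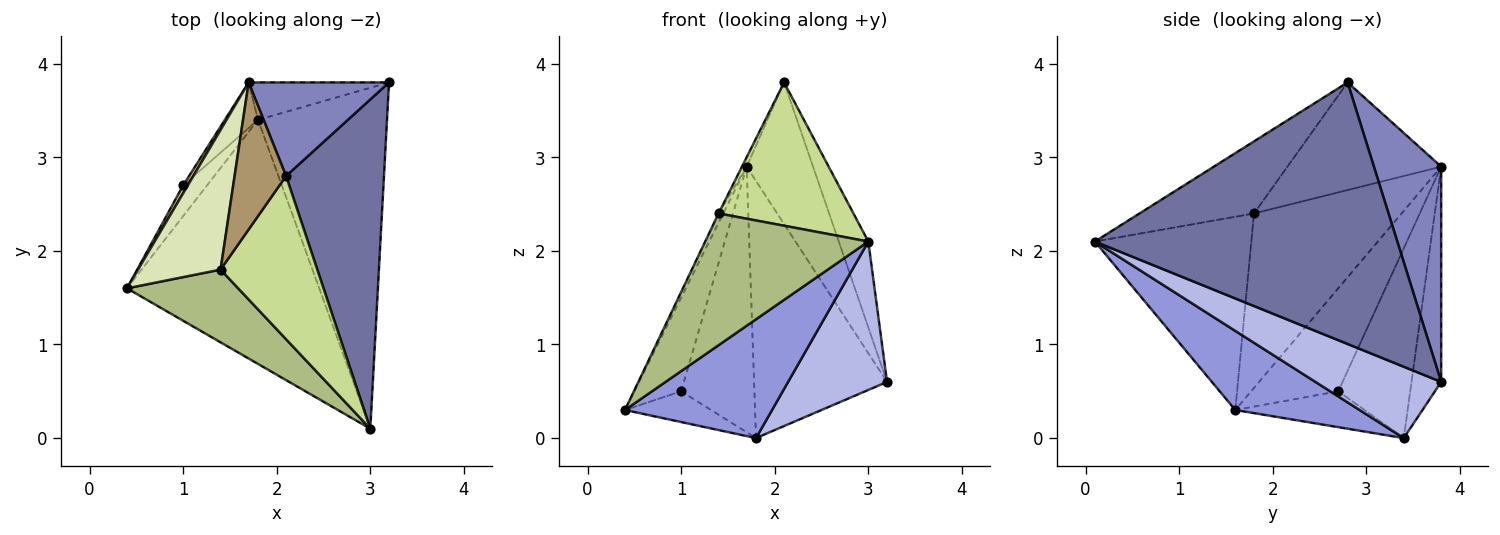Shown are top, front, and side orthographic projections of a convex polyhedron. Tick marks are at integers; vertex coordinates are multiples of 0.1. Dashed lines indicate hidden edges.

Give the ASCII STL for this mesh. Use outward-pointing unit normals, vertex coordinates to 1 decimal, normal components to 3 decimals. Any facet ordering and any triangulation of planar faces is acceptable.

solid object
 facet normal 0.933 0.091 0.349
  outer loop
   vertex 2.1 2.8 3.8
   vertex 3.0 0.1 2.1
   vertex 3.2 3.8 0.6
  endloop
 endfacet
 facet normal 0.646 0.637 0.421
  outer loop
   vertex 1.7 3.8 2.9
   vertex 2.1 2.8 3.8
   vertex 3.2 3.8 0.6
  endloop
 endfacet
 facet normal 0.347 -0.410 -0.843
  outer loop
   vertex 1.8 3.4 0.0
   vertex 3.0 0.1 2.1
   vertex 0.4 1.6 0.3
  endloop
 endfacet
 facet normal 0.452 -0.356 -0.818
  outer loop
   vertex 1.8 3.4 0.0
   vertex 3.2 3.8 0.6
   vertex 3.0 0.1 2.1
  endloop
 endfacet
 facet normal -0.216 0.966 -0.141
  outer loop
   vertex 1.8 3.4 0.0
   vertex 1.7 3.8 2.9
   vertex 3.2 3.8 0.6
  endloop
 endfacet
 facet normal -0.643 -0.671 0.370
  outer loop
   vertex 1.4 1.8 2.4
   vertex 0.4 1.6 0.3
   vertex 3.0 0.1 2.1
  endloop
 endfacet
 facet normal -0.489 -0.576 0.656
  outer loop
   vertex 1.4 1.8 2.4
   vertex 3.0 0.1 2.1
   vertex 2.1 2.8 3.8
  endloop
 endfacet
 facet normal -0.904 0.029 0.428
  outer loop
   vertex 1.4 1.8 2.4
   vertex 1.7 3.8 2.9
   vertex 0.4 1.6 0.3
  endloop
 endfacet
 facet normal -0.902 0.027 0.431
  outer loop
   vertex 1.4 1.8 2.4
   vertex 2.1 2.8 3.8
   vertex 1.7 3.8 2.9
  endloop
 endfacet
 facet normal -0.880 0.473 0.040
  outer loop
   vertex 1.0 2.7 0.5
   vertex 0.4 1.6 0.3
   vertex 1.7 3.8 2.9
  endloop
 endfacet
 facet normal -0.728 0.485 -0.485
  outer loop
   vertex 1.0 2.7 0.5
   vertex 1.8 3.4 0.0
   vertex 0.4 1.6 0.3
  endloop
 endfacet
 facet normal -0.696 0.708 -0.122
  outer loop
   vertex 1.0 2.7 0.5
   vertex 1.7 3.8 2.9
   vertex 1.8 3.4 0.0
  endloop
 endfacet
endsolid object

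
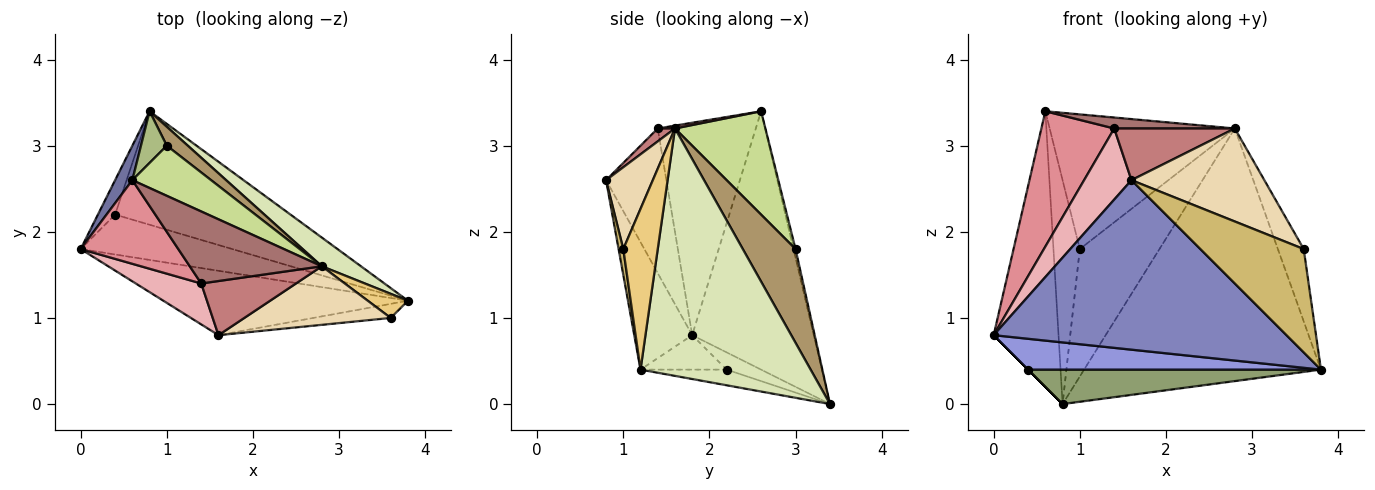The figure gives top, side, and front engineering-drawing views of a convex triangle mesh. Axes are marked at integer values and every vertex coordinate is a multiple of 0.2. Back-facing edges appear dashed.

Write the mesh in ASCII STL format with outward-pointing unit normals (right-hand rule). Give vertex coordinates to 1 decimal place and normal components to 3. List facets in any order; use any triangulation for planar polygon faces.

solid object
 facet normal -0.881 0.470 0.059
  outer loop
   vertex 0.6 2.6 3.4
   vertex 0.8 3.4 0.0
   vertex 0.0 1.8 0.8
  endloop
 endfacet
 facet normal -0.182 -0.919 -0.349
  outer loop
   vertex 1.6 0.8 2.6
   vertex 0.0 1.8 0.8
   vertex 3.8 1.2 0.4
  endloop
 endfacet
 facet normal -0.177 -0.602 -0.779
  outer loop
   vertex 0.4 2.2 0.4
   vertex 3.8 1.2 0.4
   vertex 0.0 1.8 0.8
  endloop
 endfacet
 facet normal -0.707 0.000 -0.707
  outer loop
   vertex 0.4 2.2 0.4
   vertex 0.0 1.8 0.8
   vertex 0.8 3.4 0.0
  endloop
 endfacet
 facet normal -0.085 -0.289 -0.953
  outer loop
   vertex 0.4 2.2 0.4
   vertex 0.8 3.4 0.0
   vertex 3.8 1.2 0.4
  endloop
 endfacet
 facet normal -0.075 0.972 0.224
  outer loop
   vertex 1.0 3.0 1.8
   vertex 0.8 3.4 0.0
   vertex 0.6 2.6 3.4
  endloop
 endfacet
 facet normal 0.416 0.852 0.317
  outer loop
   vertex 2.8 1.6 3.2
   vertex 1.0 3.0 1.8
   vertex 0.6 2.6 3.4
  endloop
 endfacet
 facet normal 0.581 0.809 0.092
  outer loop
   vertex 2.8 1.6 3.2
   vertex 3.8 1.2 0.4
   vertex 0.8 3.4 0.0
  endloop
 endfacet
 facet normal 0.548 0.827 0.123
  outer loop
   vertex 2.8 1.6 3.2
   vertex 0.8 3.4 0.0
   vertex 1.0 3.0 1.8
  endloop
 endfacet
 facet normal 0.045 -0.990 -0.135
  outer loop
   vertex 3.6 1.0 1.8
   vertex 1.6 0.8 2.6
   vertex 3.8 1.2 0.4
  endloop
 endfacet
 facet normal 0.784 0.588 0.196
  outer loop
   vertex 3.6 1.0 1.8
   vertex 3.8 1.2 0.4
   vertex 2.8 1.6 3.2
  endloop
 endfacet
 facet normal 0.285 -0.811 0.511
  outer loop
   vertex 3.6 1.0 1.8
   vertex 2.8 1.6 3.2
   vertex 1.6 0.8 2.6
  endloop
 endfacet
 facet normal 0.021 -0.150 0.988
  outer loop
   vertex 1.4 1.4 3.2
   vertex 2.8 1.6 3.2
   vertex 0.6 2.6 3.4
  endloop
 endfacet
 facet normal 0.098 -0.687 0.720
  outer loop
   vertex 1.4 1.4 3.2
   vertex 1.6 0.8 2.6
   vertex 2.8 1.6 3.2
  endloop
 endfacet
 facet normal -0.753 -0.560 0.346
  outer loop
   vertex 1.4 1.4 3.2
   vertex 0.6 2.6 3.4
   vertex 0.0 1.8 0.8
  endloop
 endfacet
 facet normal -0.741 -0.582 0.335
  outer loop
   vertex 1.4 1.4 3.2
   vertex 0.0 1.8 0.8
   vertex 1.6 0.8 2.6
  endloop
 endfacet
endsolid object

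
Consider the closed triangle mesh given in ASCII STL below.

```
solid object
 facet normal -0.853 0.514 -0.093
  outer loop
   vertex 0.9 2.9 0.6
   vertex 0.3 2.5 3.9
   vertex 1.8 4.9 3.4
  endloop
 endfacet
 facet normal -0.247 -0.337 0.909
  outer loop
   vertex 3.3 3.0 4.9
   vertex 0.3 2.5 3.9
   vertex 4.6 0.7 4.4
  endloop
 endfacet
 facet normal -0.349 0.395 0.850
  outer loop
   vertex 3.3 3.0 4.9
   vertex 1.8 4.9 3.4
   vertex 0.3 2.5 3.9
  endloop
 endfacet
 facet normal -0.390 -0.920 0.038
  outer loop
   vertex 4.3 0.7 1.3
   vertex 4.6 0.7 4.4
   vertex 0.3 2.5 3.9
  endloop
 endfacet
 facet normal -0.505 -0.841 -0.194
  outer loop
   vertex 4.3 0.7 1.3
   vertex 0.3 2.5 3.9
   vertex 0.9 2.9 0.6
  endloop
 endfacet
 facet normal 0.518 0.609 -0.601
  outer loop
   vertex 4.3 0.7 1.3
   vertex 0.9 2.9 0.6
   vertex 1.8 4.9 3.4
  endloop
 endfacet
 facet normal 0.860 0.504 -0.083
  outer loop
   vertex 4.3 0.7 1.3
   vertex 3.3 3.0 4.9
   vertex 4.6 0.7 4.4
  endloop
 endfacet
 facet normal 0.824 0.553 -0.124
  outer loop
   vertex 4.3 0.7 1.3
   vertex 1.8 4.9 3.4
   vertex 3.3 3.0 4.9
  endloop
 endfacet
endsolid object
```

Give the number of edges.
12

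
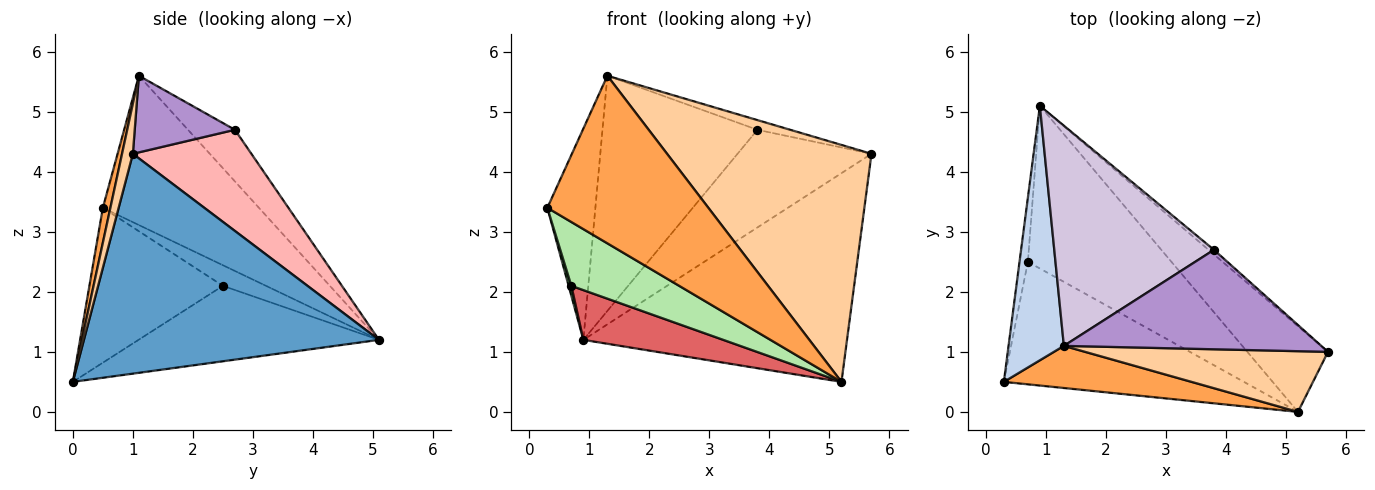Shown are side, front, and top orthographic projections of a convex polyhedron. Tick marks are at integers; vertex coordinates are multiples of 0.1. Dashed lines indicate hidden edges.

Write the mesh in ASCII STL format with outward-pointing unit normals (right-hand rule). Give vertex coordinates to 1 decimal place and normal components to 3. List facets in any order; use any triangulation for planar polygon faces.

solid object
 facet normal 0.719 0.643 -0.264
  outer loop
   vertex 5.2 0.0 0.5
   vertex 0.9 5.1 1.2
   vertex 5.7 1.0 4.3
  endloop
 endfacet
 facet normal -0.901 0.277 0.334
  outer loop
   vertex 1.3 1.1 5.6
   vertex 0.9 5.1 1.2
   vertex 0.3 0.5 3.4
  endloop
 endfacet
 facet normal 0.045 -0.969 0.244
  outer loop
   vertex 1.3 1.1 5.6
   vertex 0.3 0.5 3.4
   vertex 5.2 0.0 0.5
  endloop
 endfacet
 facet normal 0.051 -0.967 0.248
  outer loop
   vertex 1.3 1.1 5.6
   vertex 5.2 0.0 0.5
   vertex 5.7 1.0 4.3
  endloop
 endfacet
 facet normal -0.925 -0.059 -0.375
  outer loop
   vertex 0.7 2.5 2.1
   vertex 0.3 0.5 3.4
   vertex 0.9 5.1 1.2
  endloop
 endfacet
 facet normal -0.497 -0.401 -0.770
  outer loop
   vertex 0.7 2.5 2.1
   vertex 5.2 0.0 0.5
   vertex 0.3 0.5 3.4
  endloop
 endfacet
 facet normal -0.449 -0.261 -0.855
  outer loop
   vertex 0.7 2.5 2.1
   vertex 0.9 5.1 1.2
   vertex 5.2 0.0 0.5
  endloop
 endfacet
 facet normal 0.662 0.748 -0.035
  outer loop
   vertex 3.8 2.7 4.7
   vertex 5.7 1.0 4.3
   vertex 0.9 5.1 1.2
  endloop
 endfacet
 facet normal 0.284 0.093 0.954
  outer loop
   vertex 3.8 2.7 4.7
   vertex 1.3 1.1 5.6
   vertex 5.7 1.0 4.3
  endloop
 endfacet
 facet normal -0.216 0.713 0.667
  outer loop
   vertex 3.8 2.7 4.7
   vertex 0.9 5.1 1.2
   vertex 1.3 1.1 5.6
  endloop
 endfacet
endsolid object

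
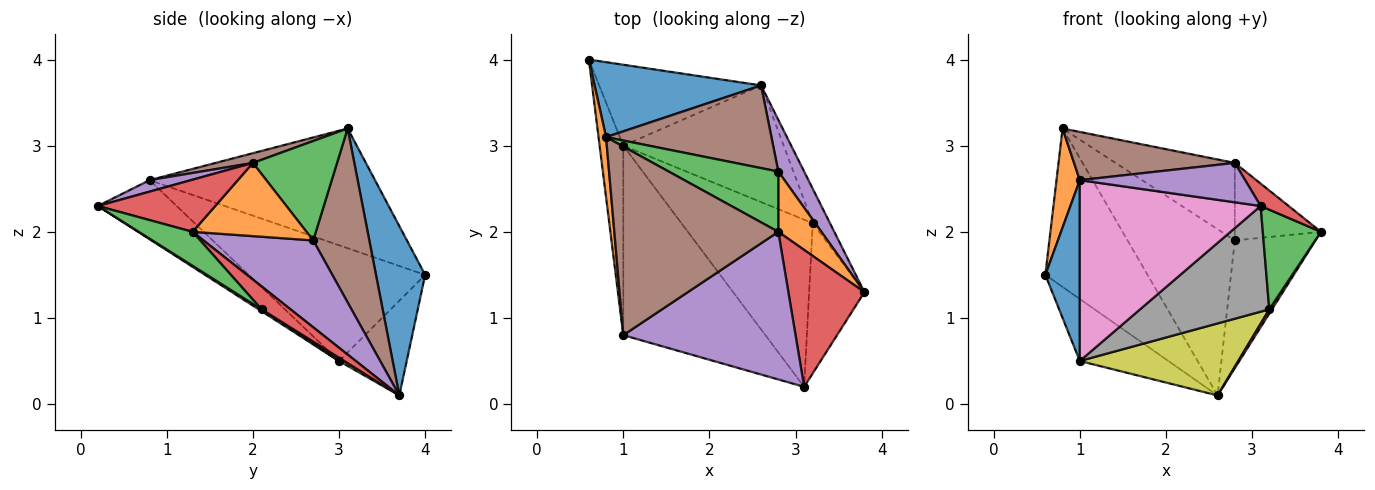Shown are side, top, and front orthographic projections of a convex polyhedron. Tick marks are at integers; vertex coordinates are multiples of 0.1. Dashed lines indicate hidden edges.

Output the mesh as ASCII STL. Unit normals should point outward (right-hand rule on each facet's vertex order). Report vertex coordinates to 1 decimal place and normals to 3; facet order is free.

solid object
 facet normal 0.399 0.829 0.392
  outer loop
   vertex 2.6 3.7 0.1
   vertex 0.6 4.0 1.5
   vertex 0.8 3.1 3.2
  endloop
 endfacet
 facet normal -0.993 -0.103 0.062
  outer loop
   vertex 1.0 0.8 2.6
   vertex 0.8 3.1 3.2
   vertex 0.6 4.0 1.5
  endloop
 endfacet
 facet normal 0.456 -0.492 -0.742
  outer loop
   vertex 3.2 2.1 1.1
   vertex 3.8 1.3 2.0
   vertex 3.1 0.2 2.3
  endloop
 endfacet
 facet normal 0.798 -0.075 -0.598
  outer loop
   vertex 3.2 2.1 1.1
   vertex 2.6 3.7 0.1
   vertex 3.8 1.3 2.0
  endloop
 endfacet
 facet normal 0.783 0.576 0.233
  outer loop
   vertex 2.8 2.7 1.9
   vertex 3.8 1.3 2.0
   vertex 2.6 3.7 0.1
  endloop
 endfacet
 facet normal 0.424 0.811 0.403
  outer loop
   vertex 2.8 2.7 1.9
   vertex 2.6 3.7 0.1
   vertex 0.8 3.1 3.2
  endloop
 endfacet
 facet normal -0.288 -0.661 -0.693
  outer loop
   vertex 1.0 3.0 0.5
   vertex 3.1 0.2 2.3
   vertex 1.0 0.8 2.6
  endloop
 endfacet
 facet normal 0.012 -0.534 -0.845
  outer loop
   vertex 1.0 3.0 0.5
   vertex 3.2 2.1 1.1
   vertex 3.1 0.2 2.3
  endloop
 endfacet
 facet normal 0.017 -0.525 -0.851
  outer loop
   vertex 1.0 3.0 0.5
   vertex 2.6 3.7 0.1
   vertex 3.2 2.1 1.1
  endloop
 endfacet
 facet normal -0.421 0.551 -0.720
  outer loop
   vertex 1.0 3.0 0.5
   vertex 0.6 4.0 1.5
   vertex 2.6 3.7 0.1
  endloop
 endfacet
 facet normal -0.962 -0.188 -0.197
  outer loop
   vertex 1.0 3.0 0.5
   vertex 1.0 0.8 2.6
   vertex 0.6 4.0 1.5
  endloop
 endfacet
 facet normal 0.722 0.546 0.425
  outer loop
   vertex 2.8 2.0 2.8
   vertex 3.8 1.3 2.0
   vertex 2.8 2.7 1.9
  endloop
 endfacet
 facet normal 0.487 0.690 0.536
  outer loop
   vertex 2.8 2.0 2.8
   vertex 2.8 2.7 1.9
   vertex 0.8 3.1 3.2
  endloop
 endfacet
 facet normal 0.560 -0.134 0.817
  outer loop
   vertex 2.8 2.0 2.8
   vertex 3.1 0.2 2.3
   vertex 3.8 1.3 2.0
  endloop
 endfacet
 facet normal 0.064 -0.257 0.964
  outer loop
   vertex 2.8 2.0 2.8
   vertex 1.0 0.8 2.6
   vertex 3.1 0.2 2.3
  endloop
 endfacet
 facet normal 0.057 -0.247 0.967
  outer loop
   vertex 2.8 2.0 2.8
   vertex 0.8 3.1 3.2
   vertex 1.0 0.8 2.6
  endloop
 endfacet
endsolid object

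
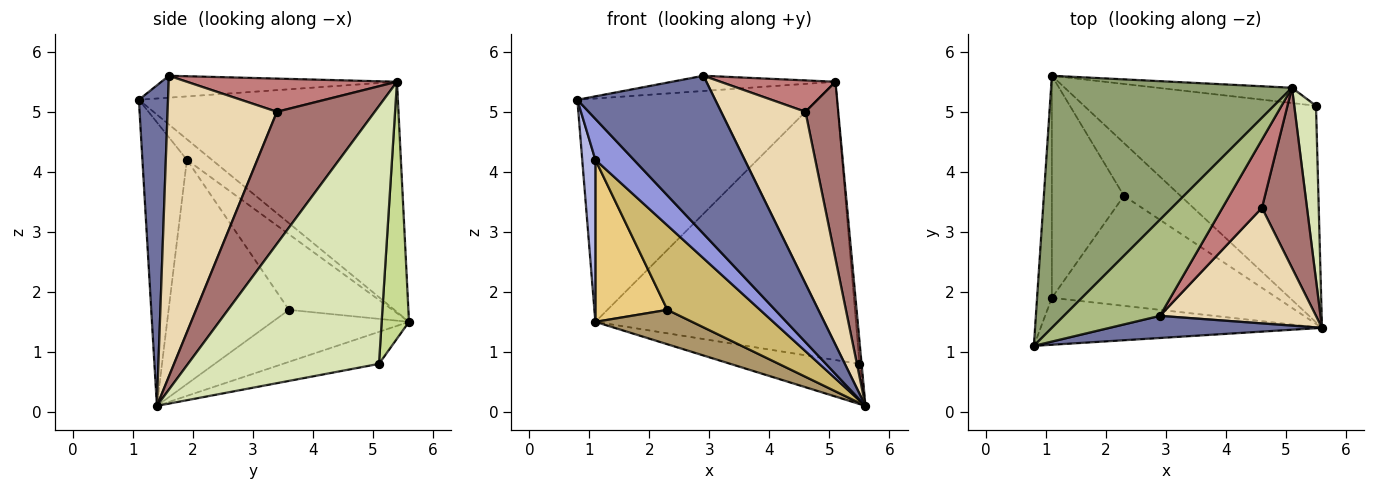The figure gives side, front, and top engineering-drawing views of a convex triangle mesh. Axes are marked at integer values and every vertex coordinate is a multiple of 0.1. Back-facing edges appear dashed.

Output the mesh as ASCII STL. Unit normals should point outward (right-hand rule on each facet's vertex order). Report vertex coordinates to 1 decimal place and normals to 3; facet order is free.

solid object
 facet normal 0.205 -0.969 0.136
  outer loop
   vertex 2.9 1.6 5.6
   vertex 0.8 1.1 5.2
   vertex 5.6 1.4 0.1
  endloop
 endfacet
 facet normal -0.134 0.181 -0.974
  outer loop
   vertex 5.5 5.1 0.8
   vertex 5.6 1.4 0.1
   vertex 1.1 5.6 1.5
  endloop
 endfacet
 facet normal -0.605 -0.523 -0.600
  outer loop
   vertex 1.1 1.9 4.2
   vertex 5.6 1.4 0.1
   vertex 0.8 1.1 5.2
  endloop
 endfacet
 facet normal -0.746 -0.392 -0.538
  outer loop
   vertex 1.1 1.9 4.2
   vertex 0.8 1.1 5.2
   vertex 1.1 5.6 1.5
  endloop
 endfacet
 facet normal -0.582 0.539 0.609
  outer loop
   vertex 5.1 5.4 5.5
   vertex 1.1 5.6 1.5
   vertex 0.8 1.1 5.2
  endloop
 endfacet
 facet normal -0.220 0.153 0.964
  outer loop
   vertex 5.1 5.4 5.5
   vertex 0.8 1.1 5.2
   vertex 2.9 1.6 5.6
  endloop
 endfacet
 facet normal 0.104 0.993 -0.055
  outer loop
   vertex 5.1 5.4 5.5
   vertex 5.5 5.1 0.8
   vertex 1.1 5.6 1.5
  endloop
 endfacet
 facet normal 0.996 0.011 0.084
  outer loop
   vertex 5.1 5.4 5.5
   vertex 5.6 1.4 0.1
   vertex 5.5 5.1 0.8
  endloop
 endfacet
 facet normal -0.610 -0.432 -0.664
  outer loop
   vertex 2.3 3.6 1.7
   vertex 1.1 5.6 1.5
   vertex 5.6 1.4 0.1
  endloop
 endfacet
 facet normal -0.620 -0.478 -0.622
  outer loop
   vertex 2.3 3.6 1.7
   vertex 5.6 1.4 0.1
   vertex 1.1 1.9 4.2
  endloop
 endfacet
 facet normal -0.647 -0.450 -0.616
  outer loop
   vertex 2.3 3.6 1.7
   vertex 1.1 1.9 4.2
   vertex 1.1 5.6 1.5
  endloop
 endfacet
 facet normal 0.732 -0.565 0.380
  outer loop
   vertex 4.6 3.4 5.0
   vertex 2.9 1.6 5.6
   vertex 5.6 1.4 0.1
  endloop
 endfacet
 facet normal 0.902 -0.302 0.308
  outer loop
   vertex 4.6 3.4 5.0
   vertex 5.6 1.4 0.1
   vertex 5.1 5.4 5.5
  endloop
 endfacet
 facet normal 0.607 -0.332 0.722
  outer loop
   vertex 4.6 3.4 5.0
   vertex 5.1 5.4 5.5
   vertex 2.9 1.6 5.6
  endloop
 endfacet
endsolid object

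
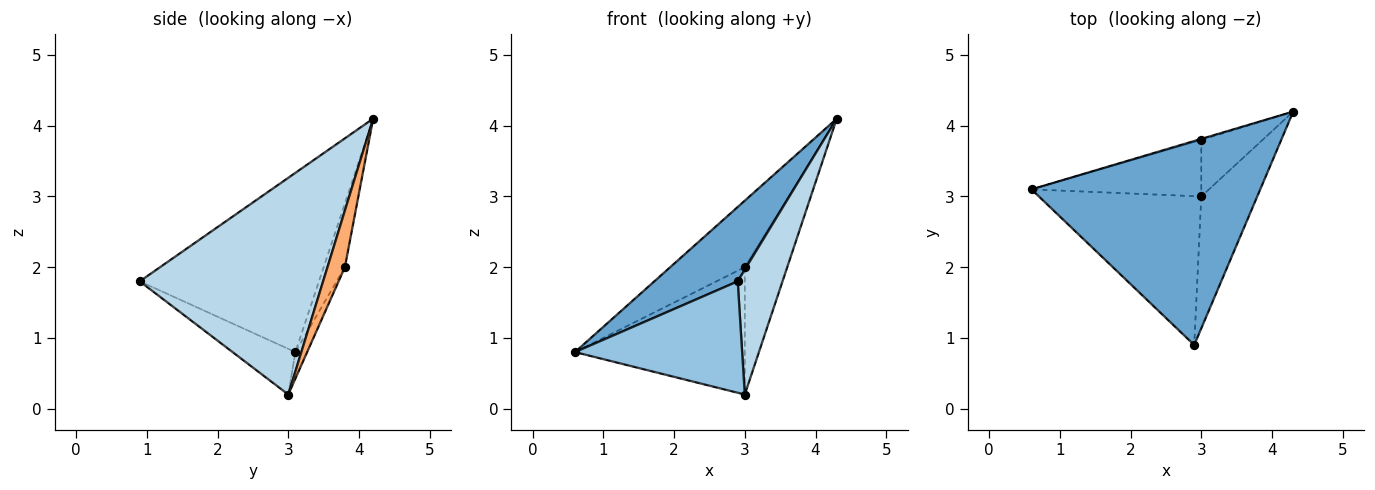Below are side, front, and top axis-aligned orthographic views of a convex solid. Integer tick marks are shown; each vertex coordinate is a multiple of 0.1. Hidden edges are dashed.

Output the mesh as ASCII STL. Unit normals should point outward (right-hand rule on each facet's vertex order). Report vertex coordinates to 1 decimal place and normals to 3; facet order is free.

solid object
 facet normal -0.593 -0.276 0.757
  outer loop
   vertex 2.9 0.9 1.8
   vertex 4.3 4.2 4.1
   vertex 0.6 3.1 0.8
  endloop
 endfacet
 facet normal -0.220 -0.585 -0.781
  outer loop
   vertex 3.0 3.0 0.2
   vertex 2.9 0.9 1.8
   vertex 0.6 3.1 0.8
  endloop
 endfacet
 facet normal 0.942 -0.230 -0.243
  outer loop
   vertex 3.0 3.0 0.2
   vertex 4.3 4.2 4.1
   vertex 2.9 0.9 1.8
  endloop
 endfacet
 facet normal -0.274 0.962 -0.014
  outer loop
   vertex 3.0 3.8 2.0
   vertex 0.6 3.1 0.8
   vertex 4.3 4.2 4.1
  endloop
 endfacet
 facet normal -0.063 0.912 -0.405
  outer loop
   vertex 3.0 3.8 2.0
   vertex 3.0 3.0 0.2
   vertex 0.6 3.1 0.8
  endloop
 endfacet
 facet normal 0.351 0.856 -0.380
  outer loop
   vertex 3.0 3.8 2.0
   vertex 4.3 4.2 4.1
   vertex 3.0 3.0 0.2
  endloop
 endfacet
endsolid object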